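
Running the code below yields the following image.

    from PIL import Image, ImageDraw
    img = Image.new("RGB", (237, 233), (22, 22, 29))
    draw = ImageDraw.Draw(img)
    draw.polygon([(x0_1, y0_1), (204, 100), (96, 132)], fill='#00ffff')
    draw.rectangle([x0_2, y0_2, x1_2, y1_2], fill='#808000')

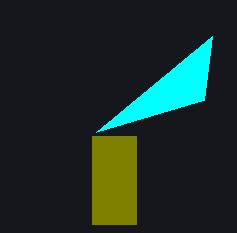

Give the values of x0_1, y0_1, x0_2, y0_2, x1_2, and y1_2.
x0_1 = 212; y0_1 = 36; x0_2 = 92; y0_2 = 136; x1_2 = 136; y1_2 = 224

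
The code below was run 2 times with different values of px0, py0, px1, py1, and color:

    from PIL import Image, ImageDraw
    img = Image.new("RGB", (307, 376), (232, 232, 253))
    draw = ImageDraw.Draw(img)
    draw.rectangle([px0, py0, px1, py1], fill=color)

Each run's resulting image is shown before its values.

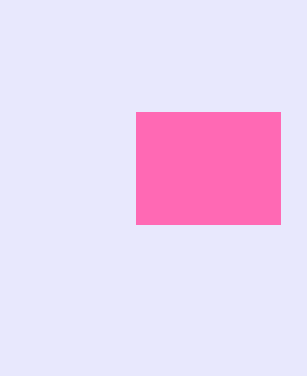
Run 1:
px0 = 136, py0 = 112, px1 = 280, py1 = 224, color = 'hotpink'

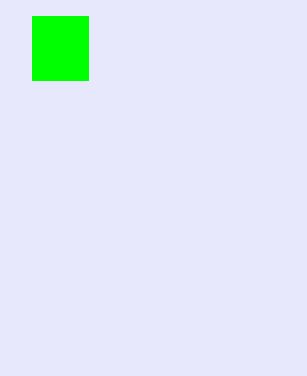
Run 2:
px0 = 32
py0 = 16
px1 = 88
py1 = 80
color = 'lime'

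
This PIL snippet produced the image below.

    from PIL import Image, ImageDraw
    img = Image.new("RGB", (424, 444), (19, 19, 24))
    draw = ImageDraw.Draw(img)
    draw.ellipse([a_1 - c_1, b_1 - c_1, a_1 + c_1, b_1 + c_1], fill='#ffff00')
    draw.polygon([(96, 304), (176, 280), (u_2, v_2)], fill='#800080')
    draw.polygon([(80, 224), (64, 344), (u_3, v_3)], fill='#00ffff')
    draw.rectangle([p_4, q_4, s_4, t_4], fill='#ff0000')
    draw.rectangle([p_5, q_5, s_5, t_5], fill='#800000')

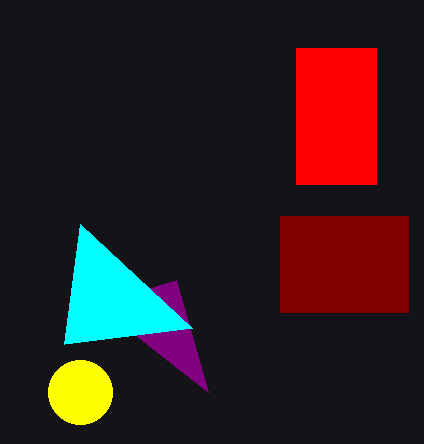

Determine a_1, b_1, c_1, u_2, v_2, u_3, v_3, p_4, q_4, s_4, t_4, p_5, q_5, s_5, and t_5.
a_1 = 80, b_1 = 392, c_1 = 32, u_2 = 208, v_2 = 392, u_3 = 192, v_3 = 328, p_4 = 296, q_4 = 48, s_4 = 376, t_4 = 184, p_5 = 280, q_5 = 216, s_5 = 408, t_5 = 312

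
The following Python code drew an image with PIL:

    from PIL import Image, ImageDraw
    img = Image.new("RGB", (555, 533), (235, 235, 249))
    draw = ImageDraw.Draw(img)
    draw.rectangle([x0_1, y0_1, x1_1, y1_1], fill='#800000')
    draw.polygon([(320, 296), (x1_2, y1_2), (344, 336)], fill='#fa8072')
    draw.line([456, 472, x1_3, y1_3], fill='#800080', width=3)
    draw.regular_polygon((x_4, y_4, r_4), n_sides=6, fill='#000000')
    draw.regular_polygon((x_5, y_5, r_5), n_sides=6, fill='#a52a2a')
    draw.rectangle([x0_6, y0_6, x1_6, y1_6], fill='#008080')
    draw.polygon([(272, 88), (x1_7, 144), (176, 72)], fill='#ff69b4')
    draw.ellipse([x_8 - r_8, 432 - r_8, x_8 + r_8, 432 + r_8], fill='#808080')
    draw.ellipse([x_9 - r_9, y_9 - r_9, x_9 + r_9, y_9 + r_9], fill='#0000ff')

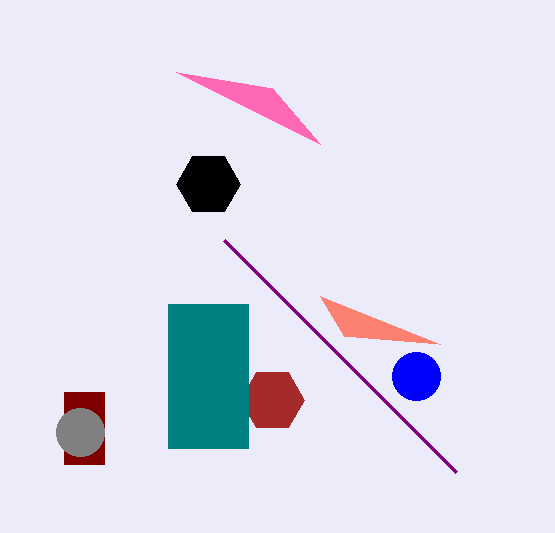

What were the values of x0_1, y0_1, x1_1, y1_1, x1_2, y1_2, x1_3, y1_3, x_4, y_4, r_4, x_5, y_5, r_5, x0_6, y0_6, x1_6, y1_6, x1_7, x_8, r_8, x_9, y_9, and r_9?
x0_1 = 64, y0_1 = 392, x1_1 = 104, y1_1 = 464, x1_2 = 440, y1_2 = 344, x1_3 = 224, y1_3 = 240, x_4 = 208, y_4 = 184, r_4 = 32, x_5 = 272, y_5 = 400, r_5 = 32, x0_6 = 168, y0_6 = 304, x1_6 = 248, y1_6 = 448, x1_7 = 320, x_8 = 80, r_8 = 24, x_9 = 416, y_9 = 376, r_9 = 24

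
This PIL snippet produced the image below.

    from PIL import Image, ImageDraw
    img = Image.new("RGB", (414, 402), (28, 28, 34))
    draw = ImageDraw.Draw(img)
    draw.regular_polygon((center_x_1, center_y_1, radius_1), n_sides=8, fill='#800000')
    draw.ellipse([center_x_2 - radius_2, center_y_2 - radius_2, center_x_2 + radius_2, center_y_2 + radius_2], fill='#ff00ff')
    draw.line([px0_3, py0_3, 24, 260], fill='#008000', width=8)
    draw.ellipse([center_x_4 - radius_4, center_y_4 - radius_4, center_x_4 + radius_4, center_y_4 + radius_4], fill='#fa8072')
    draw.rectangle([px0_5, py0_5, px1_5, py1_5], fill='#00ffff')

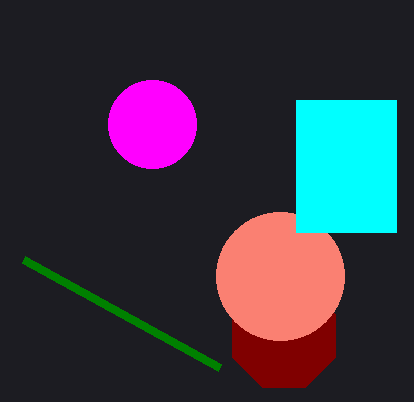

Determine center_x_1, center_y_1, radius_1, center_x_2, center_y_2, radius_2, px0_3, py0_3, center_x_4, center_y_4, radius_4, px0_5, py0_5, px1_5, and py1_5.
center_x_1 = 284; center_y_1 = 336; radius_1 = 56; center_x_2 = 152; center_y_2 = 124; radius_2 = 44; px0_3 = 220; py0_3 = 368; center_x_4 = 280; center_y_4 = 276; radius_4 = 64; px0_5 = 296; py0_5 = 100; px1_5 = 396; py1_5 = 232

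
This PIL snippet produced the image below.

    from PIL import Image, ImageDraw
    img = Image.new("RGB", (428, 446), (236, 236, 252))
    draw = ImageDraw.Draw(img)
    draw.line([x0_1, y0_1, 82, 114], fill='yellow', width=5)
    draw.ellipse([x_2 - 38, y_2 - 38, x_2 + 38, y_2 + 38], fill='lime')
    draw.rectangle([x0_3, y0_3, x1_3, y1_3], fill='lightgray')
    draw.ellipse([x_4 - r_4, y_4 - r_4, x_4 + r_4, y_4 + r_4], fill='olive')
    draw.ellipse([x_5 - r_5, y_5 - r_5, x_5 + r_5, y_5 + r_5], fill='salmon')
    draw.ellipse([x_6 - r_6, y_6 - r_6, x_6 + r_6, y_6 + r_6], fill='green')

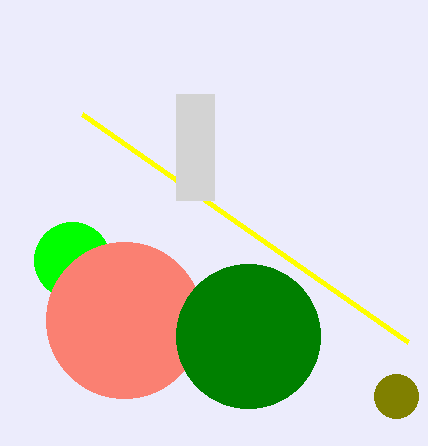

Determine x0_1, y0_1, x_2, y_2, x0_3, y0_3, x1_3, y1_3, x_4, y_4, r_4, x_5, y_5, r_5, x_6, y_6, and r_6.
x0_1 = 408; y0_1 = 342; x_2 = 72; y_2 = 260; x0_3 = 176; y0_3 = 94; x1_3 = 214; y1_3 = 200; x_4 = 396; y_4 = 396; r_4 = 22; x_5 = 124; y_5 = 320; r_5 = 78; x_6 = 248; y_6 = 336; r_6 = 72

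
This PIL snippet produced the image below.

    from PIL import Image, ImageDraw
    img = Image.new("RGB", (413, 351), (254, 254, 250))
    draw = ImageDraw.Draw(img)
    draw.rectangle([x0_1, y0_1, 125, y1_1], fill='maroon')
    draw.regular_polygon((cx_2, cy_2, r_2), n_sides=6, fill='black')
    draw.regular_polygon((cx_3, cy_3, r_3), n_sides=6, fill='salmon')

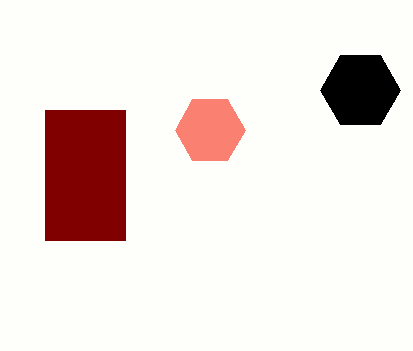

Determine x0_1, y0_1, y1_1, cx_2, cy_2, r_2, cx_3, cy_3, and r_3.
x0_1 = 45
y0_1 = 110
y1_1 = 240
cx_2 = 360
cy_2 = 90
r_2 = 40
cx_3 = 210
cy_3 = 130
r_3 = 35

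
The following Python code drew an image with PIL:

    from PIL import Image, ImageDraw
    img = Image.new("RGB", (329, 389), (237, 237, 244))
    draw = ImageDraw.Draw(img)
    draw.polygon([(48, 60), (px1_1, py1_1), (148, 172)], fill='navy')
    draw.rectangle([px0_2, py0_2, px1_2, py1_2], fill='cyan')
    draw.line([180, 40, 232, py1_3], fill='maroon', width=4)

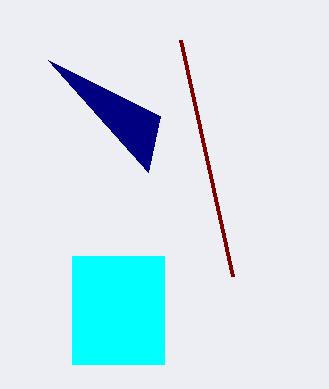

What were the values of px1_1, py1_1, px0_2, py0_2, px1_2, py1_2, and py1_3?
px1_1 = 160, py1_1 = 116, px0_2 = 72, py0_2 = 256, px1_2 = 164, py1_2 = 364, py1_3 = 276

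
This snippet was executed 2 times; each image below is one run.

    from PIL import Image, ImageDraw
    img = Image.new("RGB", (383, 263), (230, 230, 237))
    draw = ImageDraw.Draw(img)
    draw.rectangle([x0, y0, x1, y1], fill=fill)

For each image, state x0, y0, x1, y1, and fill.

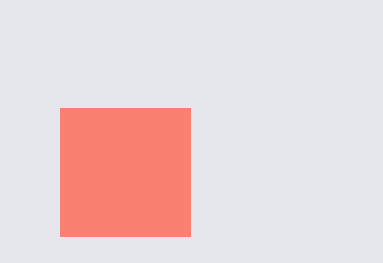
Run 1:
x0 = 60, y0 = 108, x1 = 190, y1 = 236, fill = 'salmon'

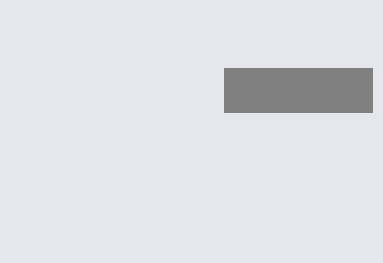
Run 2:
x0 = 224, y0 = 68, x1 = 372, y1 = 112, fill = 'gray'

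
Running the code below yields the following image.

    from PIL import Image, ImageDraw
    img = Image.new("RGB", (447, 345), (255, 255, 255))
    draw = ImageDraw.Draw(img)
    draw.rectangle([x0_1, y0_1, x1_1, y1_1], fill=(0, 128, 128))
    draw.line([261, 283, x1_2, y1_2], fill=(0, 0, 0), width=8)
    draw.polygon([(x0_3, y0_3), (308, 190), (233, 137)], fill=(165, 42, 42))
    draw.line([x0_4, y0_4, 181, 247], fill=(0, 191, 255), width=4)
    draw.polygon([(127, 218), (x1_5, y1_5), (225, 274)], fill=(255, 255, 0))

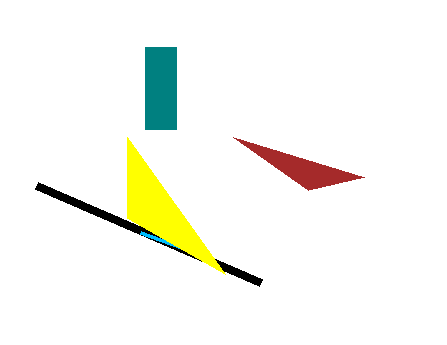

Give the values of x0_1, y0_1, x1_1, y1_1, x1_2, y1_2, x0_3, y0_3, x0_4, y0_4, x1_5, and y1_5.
x0_1 = 145, y0_1 = 47, x1_1 = 176, y1_1 = 129, x1_2 = 37, y1_2 = 186, x0_3 = 364, y0_3 = 177, x0_4 = 140, y0_4 = 232, x1_5 = 127, y1_5 = 137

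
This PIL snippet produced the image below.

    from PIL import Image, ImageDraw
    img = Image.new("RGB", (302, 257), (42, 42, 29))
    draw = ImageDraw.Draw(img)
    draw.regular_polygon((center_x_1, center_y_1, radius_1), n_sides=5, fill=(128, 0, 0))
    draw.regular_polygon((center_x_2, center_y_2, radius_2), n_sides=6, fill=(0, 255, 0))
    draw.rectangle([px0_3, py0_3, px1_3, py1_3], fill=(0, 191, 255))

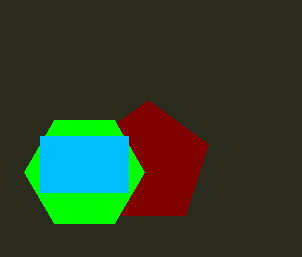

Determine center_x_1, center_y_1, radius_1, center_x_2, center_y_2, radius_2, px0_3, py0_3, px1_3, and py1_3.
center_x_1 = 148; center_y_1 = 164; radius_1 = 64; center_x_2 = 84; center_y_2 = 172; radius_2 = 60; px0_3 = 40; py0_3 = 136; px1_3 = 128; py1_3 = 192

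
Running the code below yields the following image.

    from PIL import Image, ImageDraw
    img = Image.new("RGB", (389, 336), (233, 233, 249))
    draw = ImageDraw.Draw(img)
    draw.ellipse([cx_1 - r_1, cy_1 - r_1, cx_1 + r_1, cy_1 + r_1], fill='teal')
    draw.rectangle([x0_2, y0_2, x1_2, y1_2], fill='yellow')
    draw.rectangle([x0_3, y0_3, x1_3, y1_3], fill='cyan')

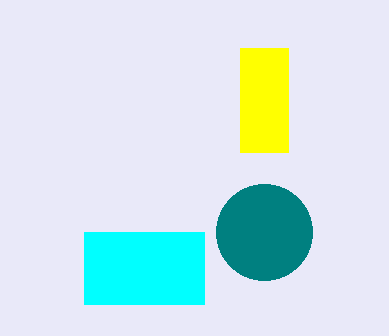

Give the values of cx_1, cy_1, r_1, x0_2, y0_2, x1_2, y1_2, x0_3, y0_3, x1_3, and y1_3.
cx_1 = 264; cy_1 = 232; r_1 = 48; x0_2 = 240; y0_2 = 48; x1_2 = 288; y1_2 = 152; x0_3 = 84; y0_3 = 232; x1_3 = 204; y1_3 = 304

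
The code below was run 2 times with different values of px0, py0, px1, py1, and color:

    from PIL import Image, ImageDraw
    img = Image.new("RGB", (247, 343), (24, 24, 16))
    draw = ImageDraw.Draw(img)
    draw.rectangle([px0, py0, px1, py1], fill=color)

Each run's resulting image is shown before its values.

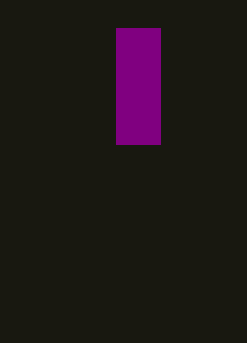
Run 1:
px0 = 116; py0 = 28; px1 = 160; py1 = 144; color = 'purple'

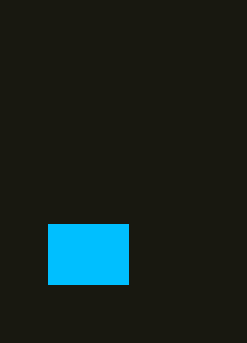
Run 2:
px0 = 48
py0 = 224
px1 = 128
py1 = 284
color = 'deepskyblue'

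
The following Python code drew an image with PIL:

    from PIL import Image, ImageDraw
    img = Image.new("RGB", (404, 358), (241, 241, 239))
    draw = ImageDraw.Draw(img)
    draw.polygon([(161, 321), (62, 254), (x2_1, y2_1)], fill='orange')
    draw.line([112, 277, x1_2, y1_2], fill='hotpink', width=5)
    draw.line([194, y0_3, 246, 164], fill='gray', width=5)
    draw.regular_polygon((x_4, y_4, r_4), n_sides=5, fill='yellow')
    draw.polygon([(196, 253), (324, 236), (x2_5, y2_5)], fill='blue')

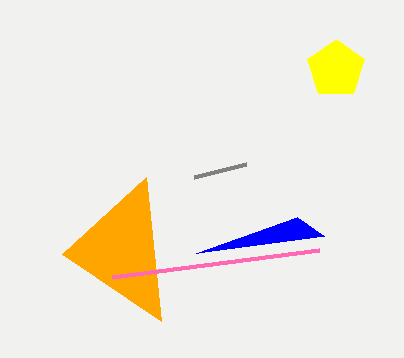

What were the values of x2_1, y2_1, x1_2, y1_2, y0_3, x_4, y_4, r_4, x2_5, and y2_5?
x2_1 = 146; y2_1 = 177; x1_2 = 319; y1_2 = 250; y0_3 = 177; x_4 = 336; y_4 = 69; r_4 = 30; x2_5 = 297; y2_5 = 217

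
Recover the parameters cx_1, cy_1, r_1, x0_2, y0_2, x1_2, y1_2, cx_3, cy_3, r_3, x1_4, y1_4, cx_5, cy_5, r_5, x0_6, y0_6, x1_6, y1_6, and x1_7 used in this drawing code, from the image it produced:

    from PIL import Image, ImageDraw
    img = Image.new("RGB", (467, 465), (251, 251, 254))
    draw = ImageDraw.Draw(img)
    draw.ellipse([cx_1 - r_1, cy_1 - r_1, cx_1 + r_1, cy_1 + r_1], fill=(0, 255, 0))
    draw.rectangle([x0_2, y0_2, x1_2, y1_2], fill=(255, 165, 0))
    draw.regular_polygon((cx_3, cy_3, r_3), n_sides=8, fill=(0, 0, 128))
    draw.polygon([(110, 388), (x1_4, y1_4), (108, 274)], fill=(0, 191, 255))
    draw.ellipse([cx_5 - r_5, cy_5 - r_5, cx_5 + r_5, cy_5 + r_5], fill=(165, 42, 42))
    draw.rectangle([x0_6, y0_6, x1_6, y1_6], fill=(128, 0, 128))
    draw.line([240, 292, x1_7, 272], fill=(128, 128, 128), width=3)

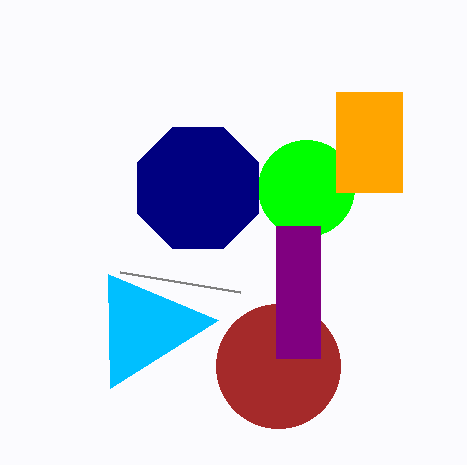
cx_1 = 306
cy_1 = 188
r_1 = 48
x0_2 = 336
y0_2 = 92
x1_2 = 402
y1_2 = 192
cx_3 = 198
cy_3 = 188
r_3 = 66
x1_4 = 218
y1_4 = 320
cx_5 = 278
cy_5 = 366
r_5 = 62
x0_6 = 276
y0_6 = 226
x1_6 = 320
y1_6 = 358
x1_7 = 120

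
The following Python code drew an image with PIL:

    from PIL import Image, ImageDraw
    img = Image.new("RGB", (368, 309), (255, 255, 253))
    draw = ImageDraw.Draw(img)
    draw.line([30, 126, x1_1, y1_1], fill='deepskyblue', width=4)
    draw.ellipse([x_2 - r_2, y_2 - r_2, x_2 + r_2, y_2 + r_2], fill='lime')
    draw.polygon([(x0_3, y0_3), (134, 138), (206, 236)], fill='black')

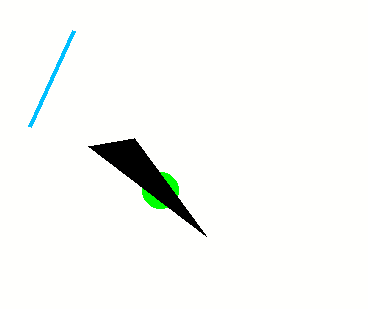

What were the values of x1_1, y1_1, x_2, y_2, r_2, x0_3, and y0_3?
x1_1 = 74; y1_1 = 30; x_2 = 160; y_2 = 190; r_2 = 18; x0_3 = 88; y0_3 = 146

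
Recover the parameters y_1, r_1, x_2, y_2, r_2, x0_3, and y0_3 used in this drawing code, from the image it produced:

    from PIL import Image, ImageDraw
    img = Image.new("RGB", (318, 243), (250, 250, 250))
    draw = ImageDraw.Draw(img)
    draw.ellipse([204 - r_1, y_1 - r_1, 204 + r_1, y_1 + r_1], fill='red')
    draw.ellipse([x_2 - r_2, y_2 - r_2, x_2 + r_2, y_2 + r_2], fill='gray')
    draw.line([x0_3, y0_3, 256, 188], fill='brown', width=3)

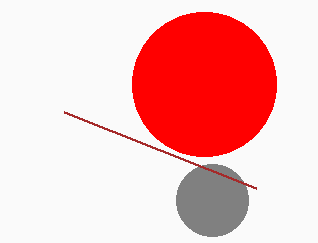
y_1 = 84, r_1 = 72, x_2 = 212, y_2 = 200, r_2 = 36, x0_3 = 64, y0_3 = 112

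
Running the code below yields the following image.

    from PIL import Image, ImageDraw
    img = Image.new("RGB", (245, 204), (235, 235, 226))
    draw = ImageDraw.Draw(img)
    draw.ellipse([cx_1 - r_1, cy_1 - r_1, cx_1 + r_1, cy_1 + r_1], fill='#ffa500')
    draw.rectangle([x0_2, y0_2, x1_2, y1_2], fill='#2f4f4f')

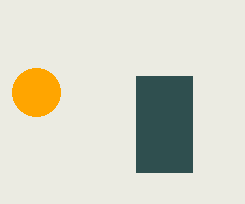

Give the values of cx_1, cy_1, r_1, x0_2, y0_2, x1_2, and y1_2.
cx_1 = 36, cy_1 = 92, r_1 = 24, x0_2 = 136, y0_2 = 76, x1_2 = 192, y1_2 = 172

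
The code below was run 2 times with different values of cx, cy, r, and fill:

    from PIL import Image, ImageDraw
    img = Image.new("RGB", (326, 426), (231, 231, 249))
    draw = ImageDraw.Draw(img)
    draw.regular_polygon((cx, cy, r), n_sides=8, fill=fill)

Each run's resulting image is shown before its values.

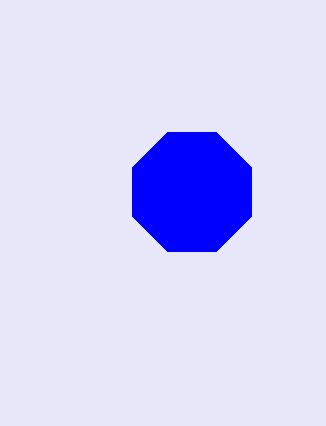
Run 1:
cx = 192; cy = 192; r = 64; fill = 'blue'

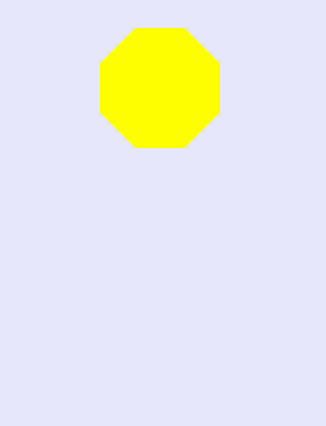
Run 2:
cx = 160, cy = 88, r = 64, fill = 'yellow'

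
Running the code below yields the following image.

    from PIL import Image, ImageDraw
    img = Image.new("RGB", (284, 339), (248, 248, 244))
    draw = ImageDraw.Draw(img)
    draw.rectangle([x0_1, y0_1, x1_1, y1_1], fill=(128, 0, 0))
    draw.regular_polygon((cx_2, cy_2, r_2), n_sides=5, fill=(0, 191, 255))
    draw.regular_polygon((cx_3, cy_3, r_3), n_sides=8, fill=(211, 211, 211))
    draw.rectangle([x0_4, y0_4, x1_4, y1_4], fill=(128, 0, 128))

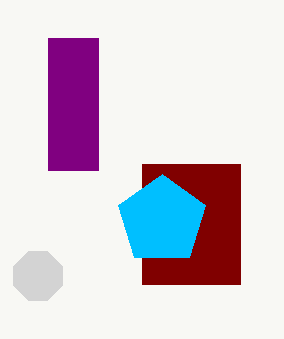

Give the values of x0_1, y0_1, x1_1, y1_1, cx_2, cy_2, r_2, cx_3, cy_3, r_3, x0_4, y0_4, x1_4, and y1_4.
x0_1 = 142, y0_1 = 164, x1_1 = 240, y1_1 = 284, cx_2 = 162, cy_2 = 220, r_2 = 46, cx_3 = 38, cy_3 = 276, r_3 = 26, x0_4 = 48, y0_4 = 38, x1_4 = 98, y1_4 = 170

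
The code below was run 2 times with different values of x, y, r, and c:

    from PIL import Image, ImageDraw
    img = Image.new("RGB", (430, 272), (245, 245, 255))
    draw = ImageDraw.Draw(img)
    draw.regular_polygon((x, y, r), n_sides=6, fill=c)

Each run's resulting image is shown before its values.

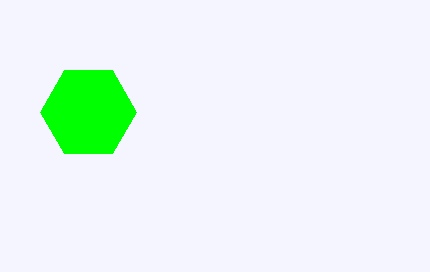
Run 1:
x = 88
y = 112
r = 48
c = 'lime'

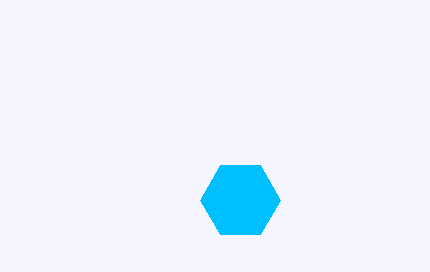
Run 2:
x = 240, y = 200, r = 40, c = 'deepskyblue'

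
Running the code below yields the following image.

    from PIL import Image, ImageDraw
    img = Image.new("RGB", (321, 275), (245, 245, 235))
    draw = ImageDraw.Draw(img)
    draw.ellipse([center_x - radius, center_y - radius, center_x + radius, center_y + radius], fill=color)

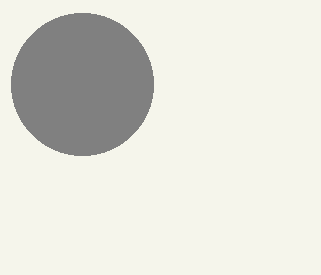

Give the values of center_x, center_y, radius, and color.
center_x = 82, center_y = 84, radius = 71, color = 'gray'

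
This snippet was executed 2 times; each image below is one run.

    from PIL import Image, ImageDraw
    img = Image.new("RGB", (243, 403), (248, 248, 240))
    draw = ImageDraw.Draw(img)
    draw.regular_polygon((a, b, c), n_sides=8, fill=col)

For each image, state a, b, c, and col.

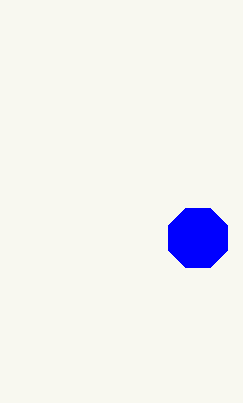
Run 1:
a = 198; b = 238; c = 32; col = 'blue'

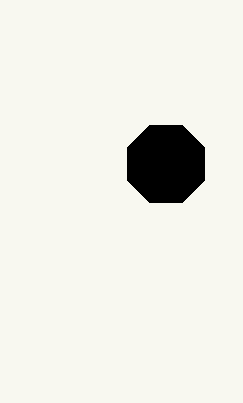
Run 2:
a = 166, b = 164, c = 42, col = 'black'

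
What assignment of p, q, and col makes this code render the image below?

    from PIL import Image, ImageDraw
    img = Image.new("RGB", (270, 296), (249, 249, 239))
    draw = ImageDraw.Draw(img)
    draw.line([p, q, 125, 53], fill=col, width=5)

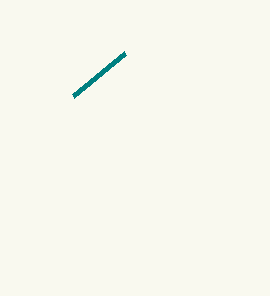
p = 73, q = 96, col = 'teal'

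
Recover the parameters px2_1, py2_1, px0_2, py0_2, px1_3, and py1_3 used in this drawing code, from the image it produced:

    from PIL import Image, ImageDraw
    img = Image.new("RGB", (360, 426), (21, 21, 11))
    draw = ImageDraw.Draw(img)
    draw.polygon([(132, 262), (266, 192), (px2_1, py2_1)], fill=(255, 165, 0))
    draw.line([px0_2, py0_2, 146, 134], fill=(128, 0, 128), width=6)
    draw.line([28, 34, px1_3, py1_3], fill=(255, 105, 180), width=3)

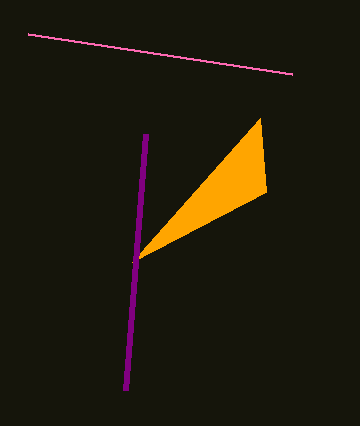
px2_1 = 260; py2_1 = 118; px0_2 = 126; py0_2 = 390; px1_3 = 292; py1_3 = 74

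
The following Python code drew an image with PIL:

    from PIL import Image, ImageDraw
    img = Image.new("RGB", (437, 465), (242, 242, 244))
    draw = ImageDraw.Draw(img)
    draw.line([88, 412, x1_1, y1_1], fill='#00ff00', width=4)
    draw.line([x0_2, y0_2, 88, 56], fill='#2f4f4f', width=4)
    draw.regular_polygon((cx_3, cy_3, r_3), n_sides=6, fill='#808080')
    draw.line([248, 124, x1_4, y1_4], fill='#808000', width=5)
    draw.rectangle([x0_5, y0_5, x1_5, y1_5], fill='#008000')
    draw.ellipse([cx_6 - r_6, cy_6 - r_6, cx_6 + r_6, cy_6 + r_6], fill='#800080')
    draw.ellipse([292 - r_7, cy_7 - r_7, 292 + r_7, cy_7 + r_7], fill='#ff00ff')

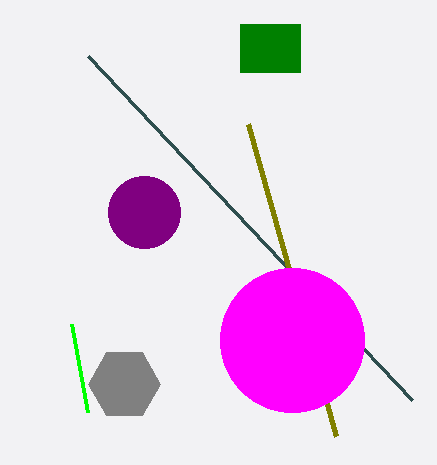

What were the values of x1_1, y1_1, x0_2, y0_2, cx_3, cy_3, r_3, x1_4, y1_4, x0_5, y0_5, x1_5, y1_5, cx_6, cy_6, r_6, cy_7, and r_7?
x1_1 = 72
y1_1 = 324
x0_2 = 412
y0_2 = 400
cx_3 = 124
cy_3 = 384
r_3 = 36
x1_4 = 336
y1_4 = 436
x0_5 = 240
y0_5 = 24
x1_5 = 300
y1_5 = 72
cx_6 = 144
cy_6 = 212
r_6 = 36
cy_7 = 340
r_7 = 72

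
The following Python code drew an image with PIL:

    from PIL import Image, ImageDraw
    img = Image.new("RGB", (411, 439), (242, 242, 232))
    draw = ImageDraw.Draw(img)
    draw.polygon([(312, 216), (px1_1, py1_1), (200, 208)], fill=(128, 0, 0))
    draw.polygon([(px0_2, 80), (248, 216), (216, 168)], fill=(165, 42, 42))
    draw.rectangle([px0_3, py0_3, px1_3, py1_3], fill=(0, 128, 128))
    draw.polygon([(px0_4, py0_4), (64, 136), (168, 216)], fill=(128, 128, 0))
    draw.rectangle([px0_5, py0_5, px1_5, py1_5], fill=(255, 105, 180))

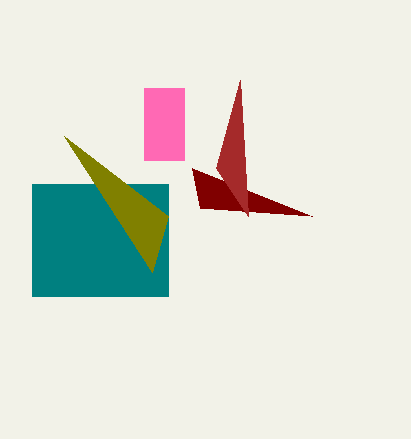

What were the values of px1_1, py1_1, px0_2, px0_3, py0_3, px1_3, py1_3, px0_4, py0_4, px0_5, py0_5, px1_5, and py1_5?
px1_1 = 192; py1_1 = 168; px0_2 = 240; px0_3 = 32; py0_3 = 184; px1_3 = 168; py1_3 = 296; px0_4 = 152; py0_4 = 272; px0_5 = 144; py0_5 = 88; px1_5 = 184; py1_5 = 160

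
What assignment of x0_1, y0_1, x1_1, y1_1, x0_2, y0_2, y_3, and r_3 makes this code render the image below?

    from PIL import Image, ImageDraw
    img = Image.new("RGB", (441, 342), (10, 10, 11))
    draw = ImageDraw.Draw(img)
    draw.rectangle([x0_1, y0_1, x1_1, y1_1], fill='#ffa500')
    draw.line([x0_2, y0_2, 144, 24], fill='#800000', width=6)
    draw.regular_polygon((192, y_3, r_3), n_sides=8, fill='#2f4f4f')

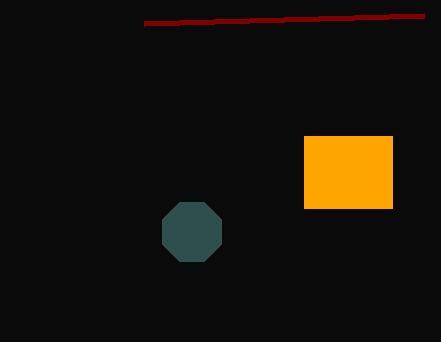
x0_1 = 304
y0_1 = 136
x1_1 = 392
y1_1 = 208
x0_2 = 424
y0_2 = 16
y_3 = 232
r_3 = 32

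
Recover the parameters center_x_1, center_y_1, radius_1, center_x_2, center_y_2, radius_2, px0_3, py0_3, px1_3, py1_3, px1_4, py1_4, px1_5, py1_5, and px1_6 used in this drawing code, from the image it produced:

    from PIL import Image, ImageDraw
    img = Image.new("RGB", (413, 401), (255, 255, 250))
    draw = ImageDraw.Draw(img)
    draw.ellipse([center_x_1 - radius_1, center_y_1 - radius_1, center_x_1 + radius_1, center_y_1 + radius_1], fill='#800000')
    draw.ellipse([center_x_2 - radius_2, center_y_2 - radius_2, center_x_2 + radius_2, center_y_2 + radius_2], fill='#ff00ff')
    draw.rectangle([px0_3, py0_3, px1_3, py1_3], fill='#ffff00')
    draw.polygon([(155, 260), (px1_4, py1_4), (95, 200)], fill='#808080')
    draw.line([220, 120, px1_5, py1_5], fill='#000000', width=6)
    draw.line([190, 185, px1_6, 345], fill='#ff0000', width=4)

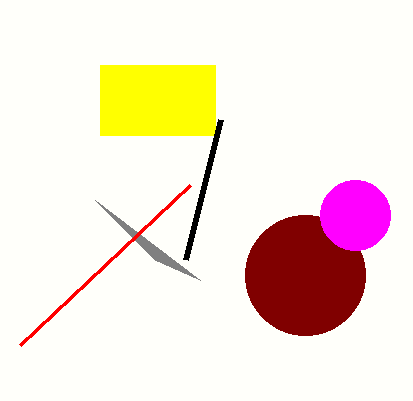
center_x_1 = 305
center_y_1 = 275
radius_1 = 60
center_x_2 = 355
center_y_2 = 215
radius_2 = 35
px0_3 = 100
py0_3 = 65
px1_3 = 215
py1_3 = 135
px1_4 = 200
py1_4 = 280
px1_5 = 185
py1_5 = 260
px1_6 = 20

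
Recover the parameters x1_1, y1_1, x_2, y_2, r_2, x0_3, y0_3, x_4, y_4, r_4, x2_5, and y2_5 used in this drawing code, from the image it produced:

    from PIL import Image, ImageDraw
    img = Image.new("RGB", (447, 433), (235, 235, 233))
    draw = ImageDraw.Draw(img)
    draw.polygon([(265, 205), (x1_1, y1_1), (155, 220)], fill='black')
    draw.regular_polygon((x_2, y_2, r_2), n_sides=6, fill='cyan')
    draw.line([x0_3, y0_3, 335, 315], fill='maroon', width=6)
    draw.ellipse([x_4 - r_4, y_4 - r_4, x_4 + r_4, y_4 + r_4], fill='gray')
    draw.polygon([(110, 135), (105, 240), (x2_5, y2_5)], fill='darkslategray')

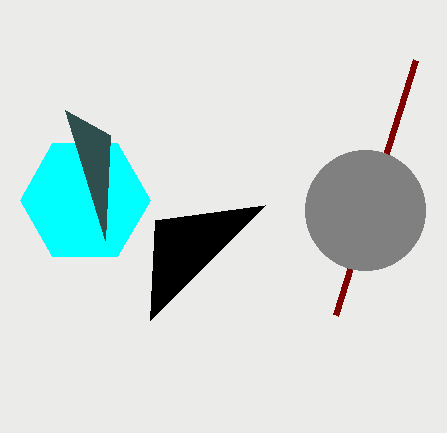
x1_1 = 150
y1_1 = 320
x_2 = 85
y_2 = 200
r_2 = 65
x0_3 = 415
y0_3 = 60
x_4 = 365
y_4 = 210
r_4 = 60
x2_5 = 65
y2_5 = 110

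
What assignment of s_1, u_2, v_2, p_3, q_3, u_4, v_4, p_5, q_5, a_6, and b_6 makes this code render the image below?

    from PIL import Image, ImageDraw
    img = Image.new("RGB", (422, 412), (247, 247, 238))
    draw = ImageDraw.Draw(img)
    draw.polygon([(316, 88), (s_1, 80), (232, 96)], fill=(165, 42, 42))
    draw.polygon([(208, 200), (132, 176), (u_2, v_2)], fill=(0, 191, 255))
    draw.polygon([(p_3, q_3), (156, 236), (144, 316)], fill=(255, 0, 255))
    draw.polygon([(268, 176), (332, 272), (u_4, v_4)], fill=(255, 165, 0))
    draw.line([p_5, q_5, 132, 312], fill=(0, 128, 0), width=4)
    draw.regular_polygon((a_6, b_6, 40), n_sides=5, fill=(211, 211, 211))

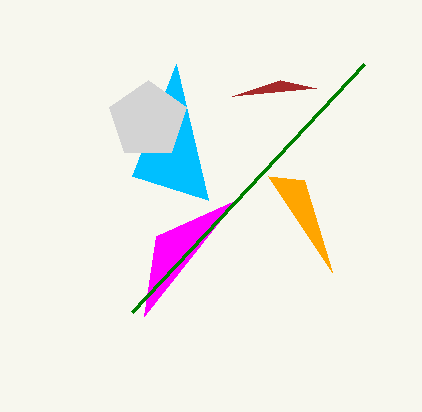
s_1 = 280
u_2 = 176
v_2 = 64
p_3 = 236
q_3 = 200
u_4 = 304
v_4 = 180
p_5 = 364
q_5 = 64
a_6 = 148
b_6 = 120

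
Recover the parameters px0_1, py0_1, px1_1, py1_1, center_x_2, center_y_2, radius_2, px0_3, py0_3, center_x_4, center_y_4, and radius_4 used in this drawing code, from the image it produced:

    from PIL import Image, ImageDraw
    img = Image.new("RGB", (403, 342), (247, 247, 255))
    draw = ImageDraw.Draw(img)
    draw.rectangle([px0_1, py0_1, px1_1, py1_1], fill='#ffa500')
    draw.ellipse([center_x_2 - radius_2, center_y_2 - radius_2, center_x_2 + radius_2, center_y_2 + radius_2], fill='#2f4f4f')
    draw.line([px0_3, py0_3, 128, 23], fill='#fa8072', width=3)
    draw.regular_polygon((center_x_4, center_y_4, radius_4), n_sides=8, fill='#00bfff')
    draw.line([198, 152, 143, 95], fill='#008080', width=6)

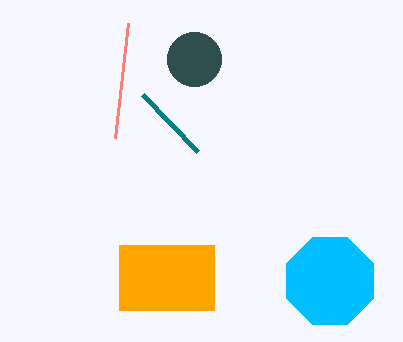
px0_1 = 119
py0_1 = 245
px1_1 = 214
py1_1 = 310
center_x_2 = 194
center_y_2 = 59
radius_2 = 27
px0_3 = 115
py0_3 = 138
center_x_4 = 330
center_y_4 = 281
radius_4 = 47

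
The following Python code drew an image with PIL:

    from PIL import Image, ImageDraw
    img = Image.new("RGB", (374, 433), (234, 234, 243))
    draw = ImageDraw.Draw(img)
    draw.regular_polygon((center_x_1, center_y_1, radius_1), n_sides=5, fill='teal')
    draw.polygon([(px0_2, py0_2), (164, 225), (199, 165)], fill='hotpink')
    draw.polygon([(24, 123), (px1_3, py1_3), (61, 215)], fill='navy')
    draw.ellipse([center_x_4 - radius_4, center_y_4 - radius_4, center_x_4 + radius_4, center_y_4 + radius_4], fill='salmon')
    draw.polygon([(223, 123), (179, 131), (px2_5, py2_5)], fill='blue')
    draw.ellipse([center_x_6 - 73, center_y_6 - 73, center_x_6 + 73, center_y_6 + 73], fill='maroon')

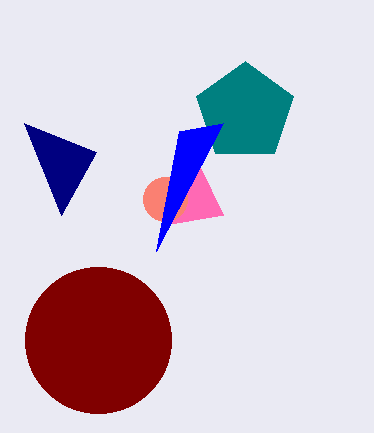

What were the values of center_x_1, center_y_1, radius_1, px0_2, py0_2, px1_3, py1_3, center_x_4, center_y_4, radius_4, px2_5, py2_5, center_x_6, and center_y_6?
center_x_1 = 245, center_y_1 = 112, radius_1 = 51, px0_2 = 223, py0_2 = 215, px1_3 = 96, py1_3 = 152, center_x_4 = 165, center_y_4 = 199, radius_4 = 22, px2_5 = 156, py2_5 = 251, center_x_6 = 98, center_y_6 = 340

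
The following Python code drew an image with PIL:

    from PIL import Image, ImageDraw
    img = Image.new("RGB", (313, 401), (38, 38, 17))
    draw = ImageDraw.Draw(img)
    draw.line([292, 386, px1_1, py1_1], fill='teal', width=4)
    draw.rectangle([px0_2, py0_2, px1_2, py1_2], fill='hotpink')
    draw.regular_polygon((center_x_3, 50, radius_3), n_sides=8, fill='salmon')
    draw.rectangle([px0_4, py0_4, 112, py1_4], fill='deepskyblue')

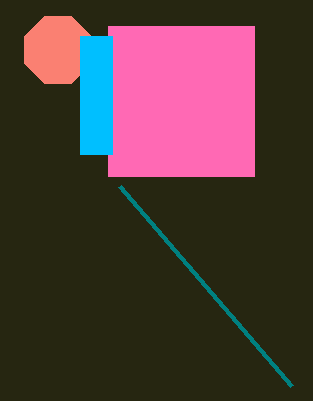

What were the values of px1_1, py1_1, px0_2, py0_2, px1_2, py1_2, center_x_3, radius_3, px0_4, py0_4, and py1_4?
px1_1 = 120; py1_1 = 186; px0_2 = 108; py0_2 = 26; px1_2 = 254; py1_2 = 176; center_x_3 = 58; radius_3 = 36; px0_4 = 80; py0_4 = 36; py1_4 = 154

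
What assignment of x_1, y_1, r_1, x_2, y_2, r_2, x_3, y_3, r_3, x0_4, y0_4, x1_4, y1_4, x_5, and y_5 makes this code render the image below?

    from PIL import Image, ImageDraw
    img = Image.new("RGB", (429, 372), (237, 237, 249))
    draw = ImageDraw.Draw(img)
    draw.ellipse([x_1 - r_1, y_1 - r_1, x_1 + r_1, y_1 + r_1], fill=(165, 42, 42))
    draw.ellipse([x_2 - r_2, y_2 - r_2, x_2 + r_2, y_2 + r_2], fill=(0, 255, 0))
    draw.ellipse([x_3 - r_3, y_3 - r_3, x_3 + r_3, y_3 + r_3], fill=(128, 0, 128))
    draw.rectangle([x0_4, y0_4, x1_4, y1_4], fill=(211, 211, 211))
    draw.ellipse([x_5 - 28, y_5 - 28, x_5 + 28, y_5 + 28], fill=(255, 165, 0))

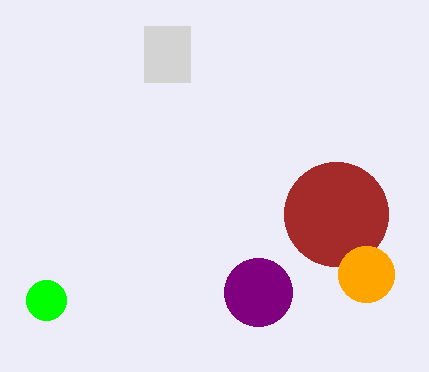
x_1 = 336, y_1 = 214, r_1 = 52, x_2 = 46, y_2 = 300, r_2 = 20, x_3 = 258, y_3 = 292, r_3 = 34, x0_4 = 144, y0_4 = 26, x1_4 = 190, y1_4 = 82, x_5 = 366, y_5 = 274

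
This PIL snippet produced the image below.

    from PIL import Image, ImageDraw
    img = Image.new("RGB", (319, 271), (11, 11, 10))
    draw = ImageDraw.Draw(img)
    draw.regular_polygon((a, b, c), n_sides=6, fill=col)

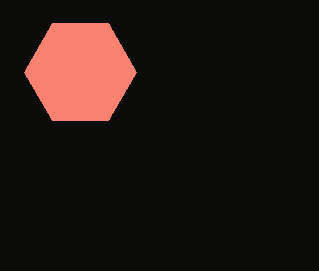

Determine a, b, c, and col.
a = 80; b = 72; c = 56; col = 'salmon'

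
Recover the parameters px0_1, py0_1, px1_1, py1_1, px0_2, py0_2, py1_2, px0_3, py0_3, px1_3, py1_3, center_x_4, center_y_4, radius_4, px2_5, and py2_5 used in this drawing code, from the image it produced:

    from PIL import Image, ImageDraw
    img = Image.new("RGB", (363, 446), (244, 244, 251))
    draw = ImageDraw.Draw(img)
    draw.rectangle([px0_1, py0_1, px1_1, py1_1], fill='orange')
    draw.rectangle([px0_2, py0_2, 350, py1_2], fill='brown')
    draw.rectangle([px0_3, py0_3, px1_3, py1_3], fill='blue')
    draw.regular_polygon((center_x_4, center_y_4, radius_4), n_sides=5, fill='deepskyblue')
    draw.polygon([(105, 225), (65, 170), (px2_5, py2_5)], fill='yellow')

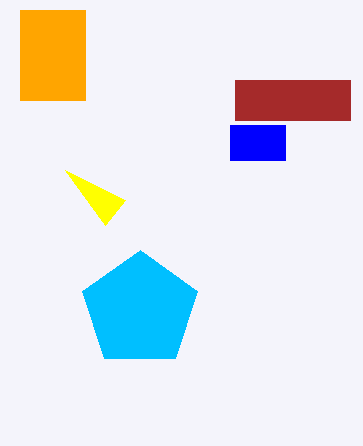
px0_1 = 20
py0_1 = 10
px1_1 = 85
py1_1 = 100
px0_2 = 235
py0_2 = 80
py1_2 = 120
px0_3 = 230
py0_3 = 125
px1_3 = 285
py1_3 = 160
center_x_4 = 140
center_y_4 = 310
radius_4 = 60
px2_5 = 125
py2_5 = 200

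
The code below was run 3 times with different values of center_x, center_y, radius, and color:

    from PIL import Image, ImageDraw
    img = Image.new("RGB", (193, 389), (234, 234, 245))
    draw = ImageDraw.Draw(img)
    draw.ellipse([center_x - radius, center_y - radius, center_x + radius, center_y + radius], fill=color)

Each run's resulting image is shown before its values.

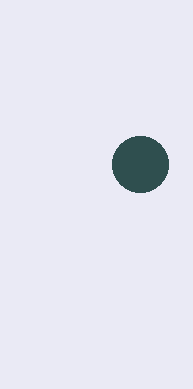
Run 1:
center_x = 140, center_y = 164, radius = 28, color = 'darkslategray'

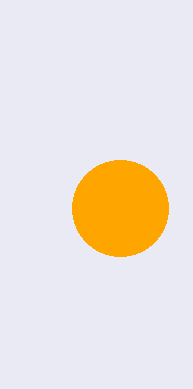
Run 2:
center_x = 120, center_y = 208, radius = 48, color = 'orange'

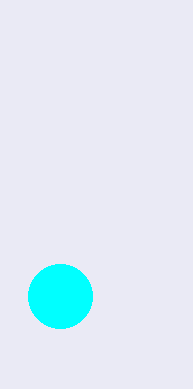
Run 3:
center_x = 60; center_y = 296; radius = 32; color = 'cyan'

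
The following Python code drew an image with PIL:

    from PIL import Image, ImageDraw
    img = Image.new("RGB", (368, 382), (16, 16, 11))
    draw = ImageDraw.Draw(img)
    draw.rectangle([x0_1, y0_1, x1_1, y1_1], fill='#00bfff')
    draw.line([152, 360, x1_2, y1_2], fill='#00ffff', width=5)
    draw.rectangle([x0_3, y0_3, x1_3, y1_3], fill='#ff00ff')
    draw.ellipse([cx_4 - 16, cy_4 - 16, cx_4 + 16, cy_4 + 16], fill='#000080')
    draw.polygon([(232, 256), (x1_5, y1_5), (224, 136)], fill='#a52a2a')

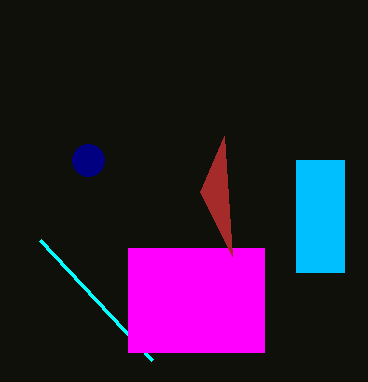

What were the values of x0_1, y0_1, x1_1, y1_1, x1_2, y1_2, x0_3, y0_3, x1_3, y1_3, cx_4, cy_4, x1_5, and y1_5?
x0_1 = 296
y0_1 = 160
x1_1 = 344
y1_1 = 272
x1_2 = 40
y1_2 = 240
x0_3 = 128
y0_3 = 248
x1_3 = 264
y1_3 = 352
cx_4 = 88
cy_4 = 160
x1_5 = 200
y1_5 = 192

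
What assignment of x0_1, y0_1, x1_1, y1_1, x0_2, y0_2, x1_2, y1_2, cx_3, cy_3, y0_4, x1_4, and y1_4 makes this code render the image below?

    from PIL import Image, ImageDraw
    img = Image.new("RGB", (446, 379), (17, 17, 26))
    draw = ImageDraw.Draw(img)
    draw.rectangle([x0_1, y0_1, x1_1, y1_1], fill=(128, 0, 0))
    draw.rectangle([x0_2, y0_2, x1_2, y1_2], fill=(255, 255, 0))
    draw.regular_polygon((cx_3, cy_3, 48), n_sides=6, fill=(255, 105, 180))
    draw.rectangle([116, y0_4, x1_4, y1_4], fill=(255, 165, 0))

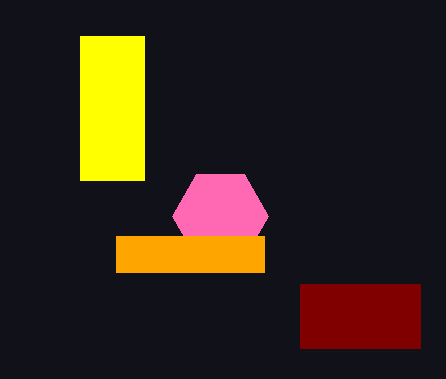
x0_1 = 300
y0_1 = 284
x1_1 = 420
y1_1 = 348
x0_2 = 80
y0_2 = 36
x1_2 = 144
y1_2 = 180
cx_3 = 220
cy_3 = 216
y0_4 = 236
x1_4 = 264
y1_4 = 272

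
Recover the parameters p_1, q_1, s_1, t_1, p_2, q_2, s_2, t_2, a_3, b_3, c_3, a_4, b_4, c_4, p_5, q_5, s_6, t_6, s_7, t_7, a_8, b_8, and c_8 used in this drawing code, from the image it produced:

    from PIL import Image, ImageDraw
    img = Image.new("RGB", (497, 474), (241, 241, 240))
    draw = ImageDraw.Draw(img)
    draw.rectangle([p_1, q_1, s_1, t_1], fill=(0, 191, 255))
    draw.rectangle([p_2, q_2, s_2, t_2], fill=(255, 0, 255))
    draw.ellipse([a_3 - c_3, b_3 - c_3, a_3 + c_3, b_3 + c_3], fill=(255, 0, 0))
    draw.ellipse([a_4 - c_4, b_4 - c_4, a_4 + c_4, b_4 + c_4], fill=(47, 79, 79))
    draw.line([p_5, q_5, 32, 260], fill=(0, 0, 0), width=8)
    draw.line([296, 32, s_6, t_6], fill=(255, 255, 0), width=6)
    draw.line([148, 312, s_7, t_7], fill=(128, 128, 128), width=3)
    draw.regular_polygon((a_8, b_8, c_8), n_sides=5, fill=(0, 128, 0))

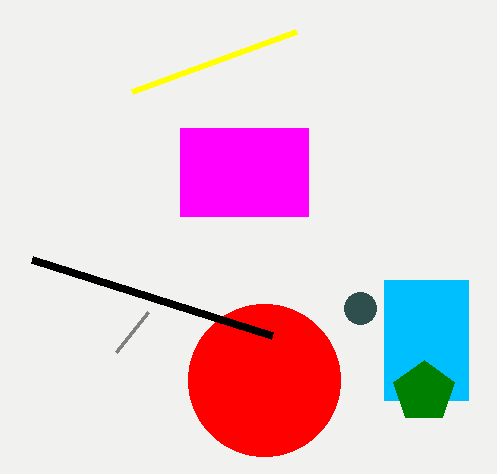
p_1 = 384
q_1 = 280
s_1 = 468
t_1 = 400
p_2 = 180
q_2 = 128
s_2 = 308
t_2 = 216
a_3 = 264
b_3 = 380
c_3 = 76
a_4 = 360
b_4 = 308
c_4 = 16
p_5 = 272
q_5 = 336
s_6 = 132
t_6 = 92
s_7 = 116
t_7 = 352
a_8 = 424
b_8 = 392
c_8 = 32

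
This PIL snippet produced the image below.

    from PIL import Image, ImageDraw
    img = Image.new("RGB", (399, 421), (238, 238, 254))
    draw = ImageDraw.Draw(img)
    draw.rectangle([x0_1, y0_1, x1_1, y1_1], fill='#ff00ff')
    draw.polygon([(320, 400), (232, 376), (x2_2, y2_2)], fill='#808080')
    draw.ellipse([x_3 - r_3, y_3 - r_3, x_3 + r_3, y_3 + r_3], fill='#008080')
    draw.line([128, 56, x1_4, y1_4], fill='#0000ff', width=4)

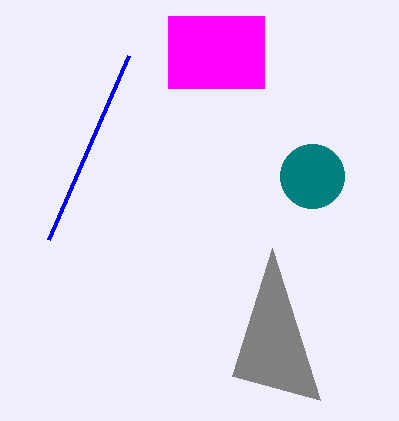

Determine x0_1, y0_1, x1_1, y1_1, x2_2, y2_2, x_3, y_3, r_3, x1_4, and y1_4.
x0_1 = 168; y0_1 = 16; x1_1 = 264; y1_1 = 88; x2_2 = 272; y2_2 = 248; x_3 = 312; y_3 = 176; r_3 = 32; x1_4 = 48; y1_4 = 240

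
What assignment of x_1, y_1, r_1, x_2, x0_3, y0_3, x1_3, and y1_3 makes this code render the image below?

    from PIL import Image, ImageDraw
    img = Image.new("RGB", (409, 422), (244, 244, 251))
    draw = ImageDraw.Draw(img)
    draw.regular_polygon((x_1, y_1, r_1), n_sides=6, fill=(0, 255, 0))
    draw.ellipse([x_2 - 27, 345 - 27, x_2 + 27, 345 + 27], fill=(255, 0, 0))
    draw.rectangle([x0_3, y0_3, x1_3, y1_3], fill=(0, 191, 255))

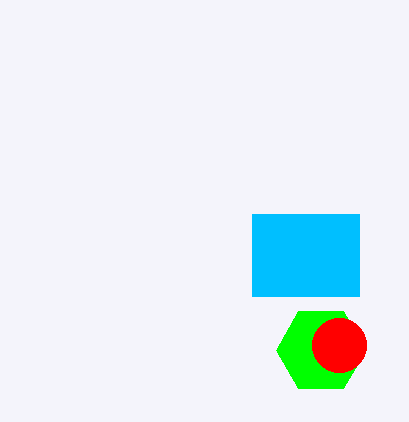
x_1 = 321, y_1 = 350, r_1 = 45, x_2 = 339, x0_3 = 252, y0_3 = 214, x1_3 = 359, y1_3 = 296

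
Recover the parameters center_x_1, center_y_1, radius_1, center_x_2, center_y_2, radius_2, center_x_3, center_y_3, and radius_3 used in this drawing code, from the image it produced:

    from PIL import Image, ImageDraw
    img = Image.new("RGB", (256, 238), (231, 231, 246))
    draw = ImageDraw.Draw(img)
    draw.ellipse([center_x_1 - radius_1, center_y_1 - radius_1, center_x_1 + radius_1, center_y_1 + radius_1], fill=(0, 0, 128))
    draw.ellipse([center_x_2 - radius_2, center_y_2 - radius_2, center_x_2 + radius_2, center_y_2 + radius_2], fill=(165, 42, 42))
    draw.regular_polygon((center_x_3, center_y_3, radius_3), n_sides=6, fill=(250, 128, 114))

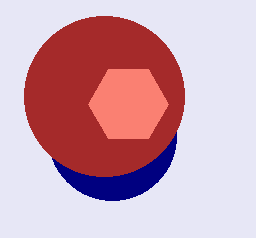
center_x_1 = 112
center_y_1 = 136
radius_1 = 64
center_x_2 = 104
center_y_2 = 96
radius_2 = 80
center_x_3 = 128
center_y_3 = 104
radius_3 = 40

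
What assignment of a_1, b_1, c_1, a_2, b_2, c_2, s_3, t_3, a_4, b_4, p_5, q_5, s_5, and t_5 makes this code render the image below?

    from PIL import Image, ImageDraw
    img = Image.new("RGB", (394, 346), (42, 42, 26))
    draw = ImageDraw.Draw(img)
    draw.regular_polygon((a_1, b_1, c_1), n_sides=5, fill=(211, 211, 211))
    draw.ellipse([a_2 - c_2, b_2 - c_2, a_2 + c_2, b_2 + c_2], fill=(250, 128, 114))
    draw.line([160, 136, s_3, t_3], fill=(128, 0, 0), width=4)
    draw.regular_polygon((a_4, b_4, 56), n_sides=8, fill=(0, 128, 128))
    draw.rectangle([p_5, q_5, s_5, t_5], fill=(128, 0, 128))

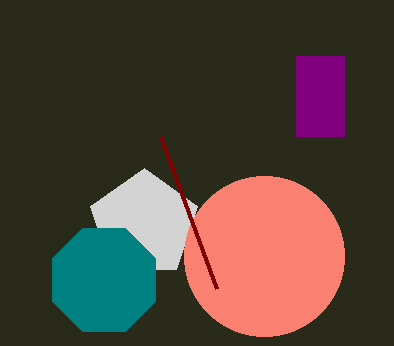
a_1 = 144, b_1 = 224, c_1 = 56, a_2 = 264, b_2 = 256, c_2 = 80, s_3 = 216, t_3 = 288, a_4 = 104, b_4 = 280, p_5 = 296, q_5 = 56, s_5 = 344, t_5 = 136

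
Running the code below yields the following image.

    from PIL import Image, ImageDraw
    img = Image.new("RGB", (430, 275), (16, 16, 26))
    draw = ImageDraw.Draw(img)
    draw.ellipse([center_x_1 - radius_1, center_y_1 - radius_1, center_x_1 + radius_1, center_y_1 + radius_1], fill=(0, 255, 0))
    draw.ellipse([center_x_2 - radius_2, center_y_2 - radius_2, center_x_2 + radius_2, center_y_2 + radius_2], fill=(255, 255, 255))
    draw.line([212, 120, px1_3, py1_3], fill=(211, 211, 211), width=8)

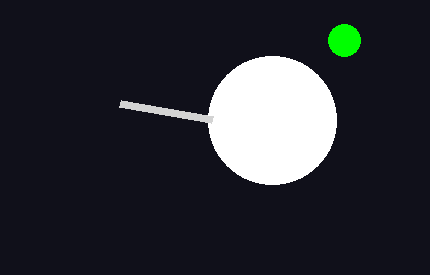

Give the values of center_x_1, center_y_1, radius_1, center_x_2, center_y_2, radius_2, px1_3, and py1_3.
center_x_1 = 344; center_y_1 = 40; radius_1 = 16; center_x_2 = 272; center_y_2 = 120; radius_2 = 64; px1_3 = 120; py1_3 = 104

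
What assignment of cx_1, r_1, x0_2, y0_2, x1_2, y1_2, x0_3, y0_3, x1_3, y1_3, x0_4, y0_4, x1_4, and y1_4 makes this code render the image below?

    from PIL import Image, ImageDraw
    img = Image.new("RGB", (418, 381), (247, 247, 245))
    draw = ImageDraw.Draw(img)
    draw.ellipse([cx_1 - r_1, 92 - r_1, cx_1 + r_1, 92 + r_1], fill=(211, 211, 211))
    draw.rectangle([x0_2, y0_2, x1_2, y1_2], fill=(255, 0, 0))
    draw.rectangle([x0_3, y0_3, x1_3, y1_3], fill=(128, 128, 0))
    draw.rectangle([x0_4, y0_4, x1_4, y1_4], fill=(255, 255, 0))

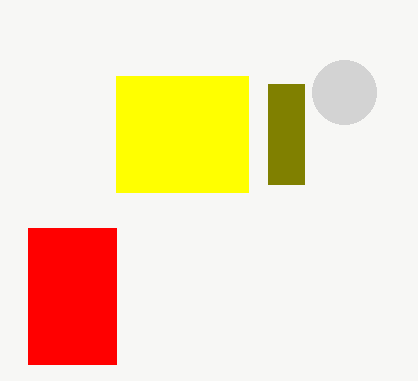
cx_1 = 344; r_1 = 32; x0_2 = 28; y0_2 = 228; x1_2 = 116; y1_2 = 364; x0_3 = 268; y0_3 = 84; x1_3 = 304; y1_3 = 184; x0_4 = 116; y0_4 = 76; x1_4 = 248; y1_4 = 192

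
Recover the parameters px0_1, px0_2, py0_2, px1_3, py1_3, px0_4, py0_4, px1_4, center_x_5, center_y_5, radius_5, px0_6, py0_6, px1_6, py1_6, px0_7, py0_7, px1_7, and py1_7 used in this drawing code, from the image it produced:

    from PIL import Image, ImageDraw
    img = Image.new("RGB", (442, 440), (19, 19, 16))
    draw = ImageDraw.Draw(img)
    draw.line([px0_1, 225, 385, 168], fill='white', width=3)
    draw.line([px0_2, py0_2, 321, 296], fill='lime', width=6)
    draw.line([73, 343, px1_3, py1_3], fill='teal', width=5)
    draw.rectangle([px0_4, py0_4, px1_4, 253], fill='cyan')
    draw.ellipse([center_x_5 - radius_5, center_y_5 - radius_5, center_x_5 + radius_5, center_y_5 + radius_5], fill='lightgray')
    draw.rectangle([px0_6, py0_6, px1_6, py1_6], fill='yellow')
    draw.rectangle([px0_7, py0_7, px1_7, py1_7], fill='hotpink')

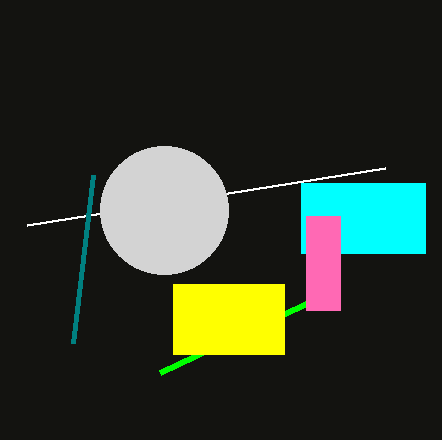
px0_1 = 27; px0_2 = 160; py0_2 = 372; px1_3 = 93; py1_3 = 175; px0_4 = 301; py0_4 = 183; px1_4 = 425; center_x_5 = 164; center_y_5 = 210; radius_5 = 64; px0_6 = 173; py0_6 = 284; px1_6 = 284; py1_6 = 354; px0_7 = 306; py0_7 = 216; px1_7 = 340; py1_7 = 310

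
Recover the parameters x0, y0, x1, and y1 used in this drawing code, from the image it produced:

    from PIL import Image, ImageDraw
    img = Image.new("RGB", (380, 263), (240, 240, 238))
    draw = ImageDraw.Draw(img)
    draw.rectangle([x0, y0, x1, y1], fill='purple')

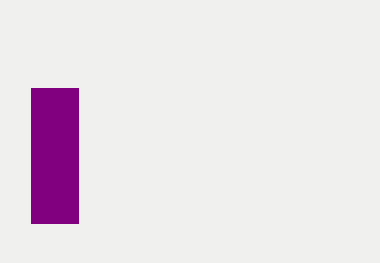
x0 = 31; y0 = 88; x1 = 78; y1 = 223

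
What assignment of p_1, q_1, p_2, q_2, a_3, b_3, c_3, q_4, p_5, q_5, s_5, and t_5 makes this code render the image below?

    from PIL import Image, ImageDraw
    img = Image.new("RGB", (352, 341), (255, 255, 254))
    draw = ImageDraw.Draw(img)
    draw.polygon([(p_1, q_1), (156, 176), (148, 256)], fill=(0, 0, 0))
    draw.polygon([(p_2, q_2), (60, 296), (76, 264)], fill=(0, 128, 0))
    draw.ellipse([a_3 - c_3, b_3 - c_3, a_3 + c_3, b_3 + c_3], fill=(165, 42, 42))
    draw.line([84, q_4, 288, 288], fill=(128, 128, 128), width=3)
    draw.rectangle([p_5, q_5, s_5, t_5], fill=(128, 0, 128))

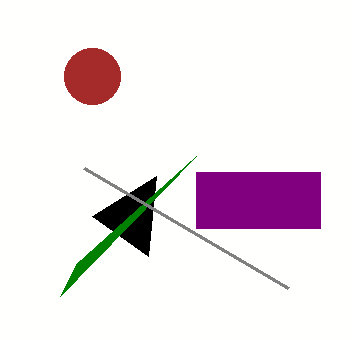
p_1 = 92, q_1 = 216, p_2 = 196, q_2 = 156, a_3 = 92, b_3 = 76, c_3 = 28, q_4 = 168, p_5 = 196, q_5 = 172, s_5 = 320, t_5 = 228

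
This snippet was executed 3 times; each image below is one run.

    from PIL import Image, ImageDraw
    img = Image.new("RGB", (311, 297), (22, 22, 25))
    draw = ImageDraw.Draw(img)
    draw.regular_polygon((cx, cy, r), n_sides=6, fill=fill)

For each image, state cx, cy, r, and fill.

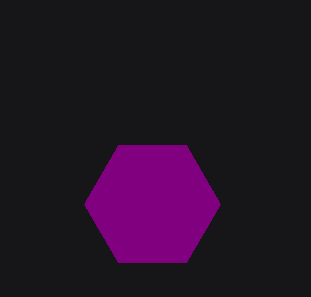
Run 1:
cx = 152; cy = 204; r = 68; fill = 'purple'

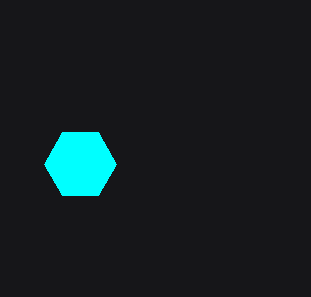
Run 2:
cx = 80
cy = 164
r = 36
fill = 'cyan'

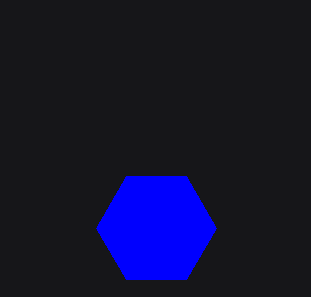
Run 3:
cx = 156
cy = 228
r = 60
fill = 'blue'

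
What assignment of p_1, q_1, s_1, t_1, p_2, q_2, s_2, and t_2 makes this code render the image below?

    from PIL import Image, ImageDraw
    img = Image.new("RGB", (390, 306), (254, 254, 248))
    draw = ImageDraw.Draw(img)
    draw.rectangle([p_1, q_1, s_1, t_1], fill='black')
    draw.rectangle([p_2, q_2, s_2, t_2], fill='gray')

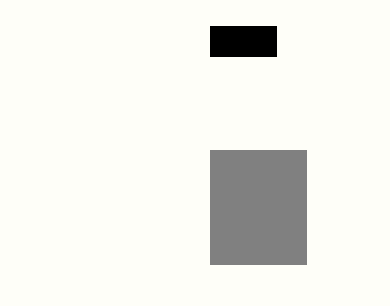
p_1 = 210; q_1 = 26; s_1 = 276; t_1 = 56; p_2 = 210; q_2 = 150; s_2 = 306; t_2 = 264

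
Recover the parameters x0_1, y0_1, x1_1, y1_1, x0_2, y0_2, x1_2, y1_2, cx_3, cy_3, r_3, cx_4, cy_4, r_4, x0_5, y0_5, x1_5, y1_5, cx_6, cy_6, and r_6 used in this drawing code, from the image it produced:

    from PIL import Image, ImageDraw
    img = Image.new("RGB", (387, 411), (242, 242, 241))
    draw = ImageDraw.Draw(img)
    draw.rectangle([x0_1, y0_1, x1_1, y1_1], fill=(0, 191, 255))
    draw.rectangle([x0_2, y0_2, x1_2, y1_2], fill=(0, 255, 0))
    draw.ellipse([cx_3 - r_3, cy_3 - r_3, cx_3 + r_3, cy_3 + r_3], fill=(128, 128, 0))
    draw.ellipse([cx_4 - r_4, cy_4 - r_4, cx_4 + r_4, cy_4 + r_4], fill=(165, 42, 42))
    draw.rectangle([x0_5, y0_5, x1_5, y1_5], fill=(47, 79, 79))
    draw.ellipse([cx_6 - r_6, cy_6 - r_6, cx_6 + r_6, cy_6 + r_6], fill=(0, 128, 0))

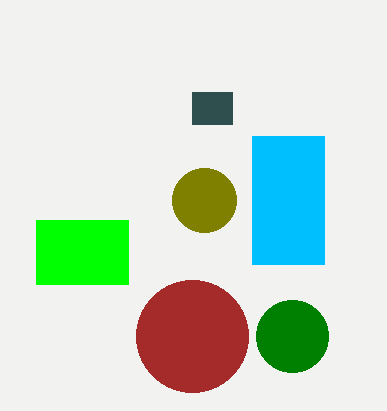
x0_1 = 252, y0_1 = 136, x1_1 = 324, y1_1 = 264, x0_2 = 36, y0_2 = 220, x1_2 = 128, y1_2 = 284, cx_3 = 204, cy_3 = 200, r_3 = 32, cx_4 = 192, cy_4 = 336, r_4 = 56, x0_5 = 192, y0_5 = 92, x1_5 = 232, y1_5 = 124, cx_6 = 292, cy_6 = 336, r_6 = 36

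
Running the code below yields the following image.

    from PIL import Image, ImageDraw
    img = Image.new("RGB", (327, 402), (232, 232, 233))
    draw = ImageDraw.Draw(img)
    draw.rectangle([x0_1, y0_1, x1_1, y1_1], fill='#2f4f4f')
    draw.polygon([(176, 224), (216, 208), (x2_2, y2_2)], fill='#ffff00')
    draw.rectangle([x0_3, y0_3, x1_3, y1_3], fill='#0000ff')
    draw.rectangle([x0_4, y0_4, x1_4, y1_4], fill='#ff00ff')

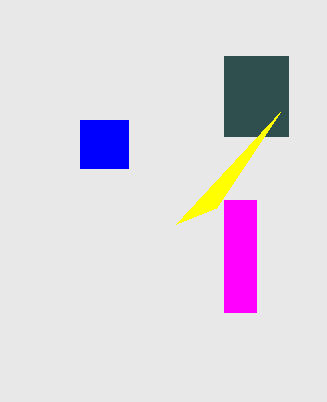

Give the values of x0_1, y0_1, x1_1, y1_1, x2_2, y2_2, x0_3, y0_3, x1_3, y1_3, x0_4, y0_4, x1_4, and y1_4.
x0_1 = 224, y0_1 = 56, x1_1 = 288, y1_1 = 136, x2_2 = 280, y2_2 = 112, x0_3 = 80, y0_3 = 120, x1_3 = 128, y1_3 = 168, x0_4 = 224, y0_4 = 200, x1_4 = 256, y1_4 = 312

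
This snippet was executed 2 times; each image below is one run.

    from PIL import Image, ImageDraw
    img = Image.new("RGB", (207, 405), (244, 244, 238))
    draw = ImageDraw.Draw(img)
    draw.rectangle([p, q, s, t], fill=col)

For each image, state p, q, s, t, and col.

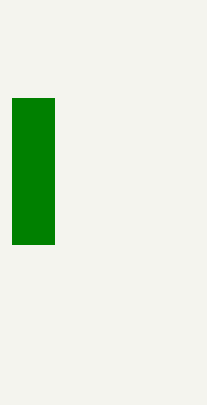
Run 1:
p = 12, q = 98, s = 54, t = 244, col = 'green'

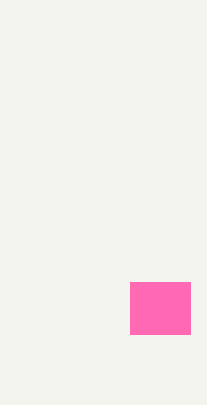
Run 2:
p = 130
q = 282
s = 190
t = 334
col = 'hotpink'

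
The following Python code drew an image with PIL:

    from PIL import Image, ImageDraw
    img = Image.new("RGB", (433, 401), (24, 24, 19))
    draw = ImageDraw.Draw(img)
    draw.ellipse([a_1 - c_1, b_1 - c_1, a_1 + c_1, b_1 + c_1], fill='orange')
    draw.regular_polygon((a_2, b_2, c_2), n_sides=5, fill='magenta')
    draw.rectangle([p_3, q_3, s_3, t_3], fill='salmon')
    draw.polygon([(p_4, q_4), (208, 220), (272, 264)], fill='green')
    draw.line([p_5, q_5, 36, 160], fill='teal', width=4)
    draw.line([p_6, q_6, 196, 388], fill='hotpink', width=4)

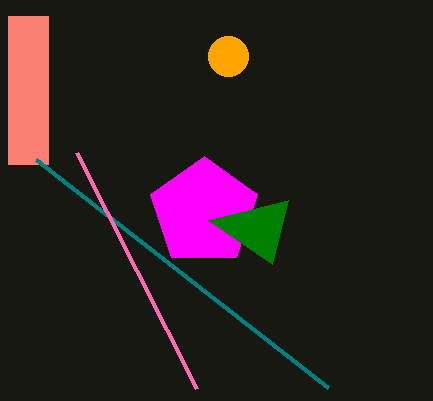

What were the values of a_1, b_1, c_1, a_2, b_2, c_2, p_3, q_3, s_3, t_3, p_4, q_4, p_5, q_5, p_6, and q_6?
a_1 = 228; b_1 = 56; c_1 = 20; a_2 = 204; b_2 = 212; c_2 = 56; p_3 = 8; q_3 = 16; s_3 = 48; t_3 = 164; p_4 = 288; q_4 = 200; p_5 = 328; q_5 = 388; p_6 = 76; q_6 = 152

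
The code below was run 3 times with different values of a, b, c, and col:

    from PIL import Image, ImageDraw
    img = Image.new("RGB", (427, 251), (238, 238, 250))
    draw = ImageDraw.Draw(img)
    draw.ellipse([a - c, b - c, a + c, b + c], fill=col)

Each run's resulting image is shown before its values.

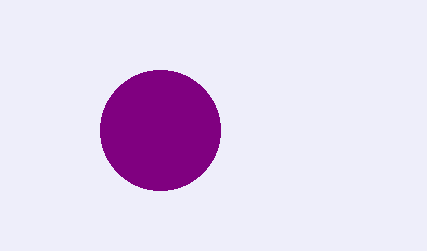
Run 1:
a = 160
b = 130
c = 60
col = 'purple'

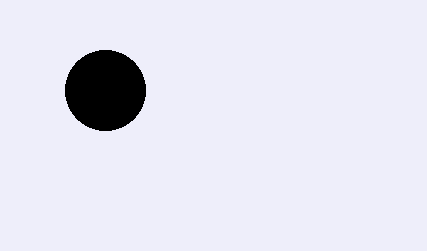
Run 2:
a = 105, b = 90, c = 40, col = 'black'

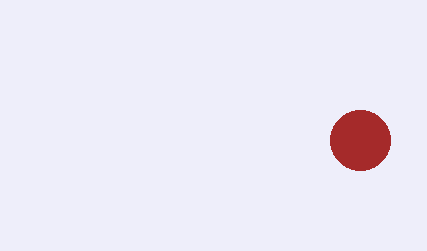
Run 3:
a = 360; b = 140; c = 30; col = 'brown'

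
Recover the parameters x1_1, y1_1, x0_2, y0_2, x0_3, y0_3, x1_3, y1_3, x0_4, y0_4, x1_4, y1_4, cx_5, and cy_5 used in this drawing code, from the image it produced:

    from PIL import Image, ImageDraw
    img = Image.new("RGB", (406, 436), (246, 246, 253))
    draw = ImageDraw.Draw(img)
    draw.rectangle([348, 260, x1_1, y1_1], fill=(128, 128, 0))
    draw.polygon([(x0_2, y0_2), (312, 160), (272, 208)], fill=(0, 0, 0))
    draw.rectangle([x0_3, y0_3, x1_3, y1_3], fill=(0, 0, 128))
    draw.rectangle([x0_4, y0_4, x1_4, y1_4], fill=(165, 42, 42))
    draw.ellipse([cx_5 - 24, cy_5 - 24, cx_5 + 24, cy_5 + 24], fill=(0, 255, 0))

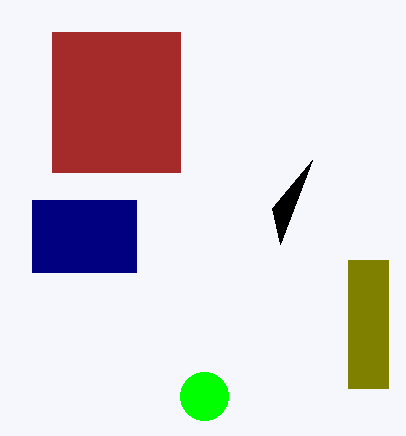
x1_1 = 388; y1_1 = 388; x0_2 = 280; y0_2 = 244; x0_3 = 32; y0_3 = 200; x1_3 = 136; y1_3 = 272; x0_4 = 52; y0_4 = 32; x1_4 = 180; y1_4 = 172; cx_5 = 204; cy_5 = 396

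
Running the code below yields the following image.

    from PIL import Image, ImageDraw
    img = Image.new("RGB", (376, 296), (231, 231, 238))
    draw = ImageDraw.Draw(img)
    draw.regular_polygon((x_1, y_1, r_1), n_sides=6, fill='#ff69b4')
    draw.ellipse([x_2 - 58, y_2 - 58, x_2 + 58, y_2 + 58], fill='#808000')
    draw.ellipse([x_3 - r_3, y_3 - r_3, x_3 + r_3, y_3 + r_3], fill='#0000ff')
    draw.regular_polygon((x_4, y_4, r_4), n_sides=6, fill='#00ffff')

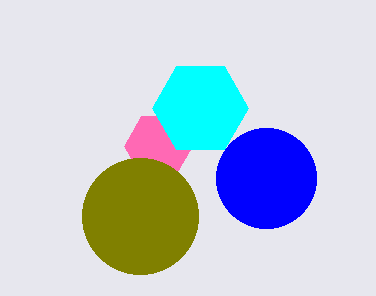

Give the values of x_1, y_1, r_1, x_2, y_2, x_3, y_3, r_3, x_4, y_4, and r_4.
x_1 = 158; y_1 = 146; r_1 = 34; x_2 = 140; y_2 = 216; x_3 = 266; y_3 = 178; r_3 = 50; x_4 = 200; y_4 = 108; r_4 = 48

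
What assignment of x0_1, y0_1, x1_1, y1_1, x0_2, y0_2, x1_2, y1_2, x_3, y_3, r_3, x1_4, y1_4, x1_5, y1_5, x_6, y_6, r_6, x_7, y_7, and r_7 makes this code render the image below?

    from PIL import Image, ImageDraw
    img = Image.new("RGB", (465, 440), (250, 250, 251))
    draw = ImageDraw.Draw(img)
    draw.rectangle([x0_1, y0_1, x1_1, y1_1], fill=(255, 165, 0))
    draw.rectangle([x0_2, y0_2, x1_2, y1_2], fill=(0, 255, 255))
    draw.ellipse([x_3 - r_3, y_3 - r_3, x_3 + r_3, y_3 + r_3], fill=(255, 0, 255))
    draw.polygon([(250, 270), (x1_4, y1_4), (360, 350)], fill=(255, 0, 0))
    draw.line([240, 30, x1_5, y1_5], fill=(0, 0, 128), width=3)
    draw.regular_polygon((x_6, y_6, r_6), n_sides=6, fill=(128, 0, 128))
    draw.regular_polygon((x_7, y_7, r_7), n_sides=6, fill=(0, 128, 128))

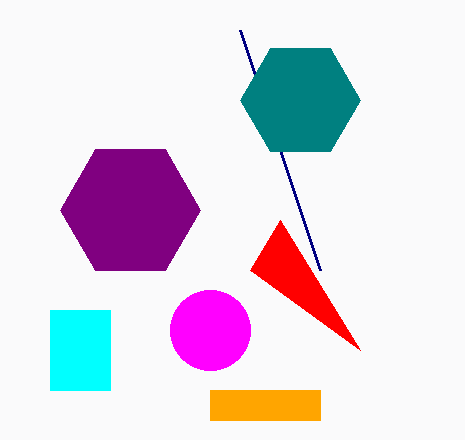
x0_1 = 210, y0_1 = 390, x1_1 = 320, y1_1 = 420, x0_2 = 50, y0_2 = 310, x1_2 = 110, y1_2 = 390, x_3 = 210, y_3 = 330, r_3 = 40, x1_4 = 280, y1_4 = 220, x1_5 = 320, y1_5 = 270, x_6 = 130, y_6 = 210, r_6 = 70, x_7 = 300, y_7 = 100, r_7 = 60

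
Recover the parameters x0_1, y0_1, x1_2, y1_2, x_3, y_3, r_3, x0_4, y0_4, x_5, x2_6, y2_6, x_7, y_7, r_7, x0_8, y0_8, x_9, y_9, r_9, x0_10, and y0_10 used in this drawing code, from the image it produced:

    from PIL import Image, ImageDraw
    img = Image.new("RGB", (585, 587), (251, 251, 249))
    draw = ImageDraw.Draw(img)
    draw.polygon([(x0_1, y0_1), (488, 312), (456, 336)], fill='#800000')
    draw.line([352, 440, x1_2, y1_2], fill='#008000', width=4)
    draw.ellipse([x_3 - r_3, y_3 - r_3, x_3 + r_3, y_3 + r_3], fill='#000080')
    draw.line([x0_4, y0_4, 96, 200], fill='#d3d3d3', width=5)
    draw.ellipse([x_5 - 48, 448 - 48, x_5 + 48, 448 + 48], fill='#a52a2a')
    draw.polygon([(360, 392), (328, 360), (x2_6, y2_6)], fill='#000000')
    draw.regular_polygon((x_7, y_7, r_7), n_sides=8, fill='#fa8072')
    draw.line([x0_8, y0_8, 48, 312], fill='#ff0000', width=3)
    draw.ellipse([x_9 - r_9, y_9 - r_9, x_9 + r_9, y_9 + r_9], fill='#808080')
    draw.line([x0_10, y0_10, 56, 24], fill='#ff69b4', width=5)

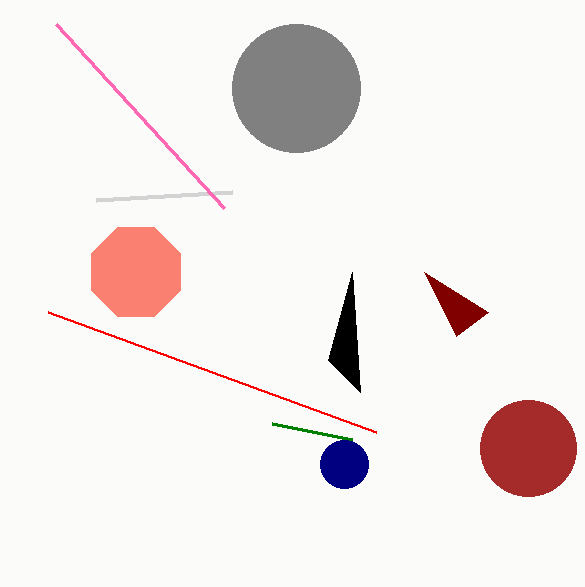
x0_1 = 424
y0_1 = 272
x1_2 = 272
y1_2 = 424
x_3 = 344
y_3 = 464
r_3 = 24
x0_4 = 232
y0_4 = 192
x_5 = 528
x2_6 = 352
y2_6 = 272
x_7 = 136
y_7 = 272
r_7 = 48
x0_8 = 376
y0_8 = 432
x_9 = 296
y_9 = 88
r_9 = 64
x0_10 = 224
y0_10 = 208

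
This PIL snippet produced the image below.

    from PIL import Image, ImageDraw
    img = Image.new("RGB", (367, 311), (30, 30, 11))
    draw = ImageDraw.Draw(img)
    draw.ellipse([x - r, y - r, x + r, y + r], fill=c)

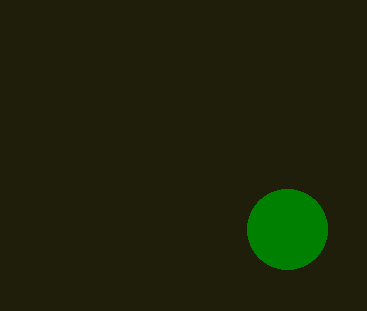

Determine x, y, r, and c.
x = 287, y = 229, r = 40, c = 'green'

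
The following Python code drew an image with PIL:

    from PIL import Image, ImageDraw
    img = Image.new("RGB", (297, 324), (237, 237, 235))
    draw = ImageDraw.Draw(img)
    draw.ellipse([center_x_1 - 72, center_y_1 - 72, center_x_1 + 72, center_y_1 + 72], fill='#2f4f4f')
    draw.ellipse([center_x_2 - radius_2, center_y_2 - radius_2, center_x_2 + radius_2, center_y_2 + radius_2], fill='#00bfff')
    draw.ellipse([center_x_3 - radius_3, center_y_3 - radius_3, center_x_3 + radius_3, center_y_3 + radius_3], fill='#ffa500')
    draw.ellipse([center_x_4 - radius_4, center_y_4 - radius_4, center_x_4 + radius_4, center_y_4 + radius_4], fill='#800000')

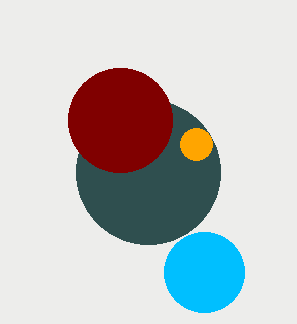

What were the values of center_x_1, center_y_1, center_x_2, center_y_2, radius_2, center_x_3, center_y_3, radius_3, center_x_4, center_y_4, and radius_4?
center_x_1 = 148; center_y_1 = 172; center_x_2 = 204; center_y_2 = 272; radius_2 = 40; center_x_3 = 196; center_y_3 = 144; radius_3 = 16; center_x_4 = 120; center_y_4 = 120; radius_4 = 52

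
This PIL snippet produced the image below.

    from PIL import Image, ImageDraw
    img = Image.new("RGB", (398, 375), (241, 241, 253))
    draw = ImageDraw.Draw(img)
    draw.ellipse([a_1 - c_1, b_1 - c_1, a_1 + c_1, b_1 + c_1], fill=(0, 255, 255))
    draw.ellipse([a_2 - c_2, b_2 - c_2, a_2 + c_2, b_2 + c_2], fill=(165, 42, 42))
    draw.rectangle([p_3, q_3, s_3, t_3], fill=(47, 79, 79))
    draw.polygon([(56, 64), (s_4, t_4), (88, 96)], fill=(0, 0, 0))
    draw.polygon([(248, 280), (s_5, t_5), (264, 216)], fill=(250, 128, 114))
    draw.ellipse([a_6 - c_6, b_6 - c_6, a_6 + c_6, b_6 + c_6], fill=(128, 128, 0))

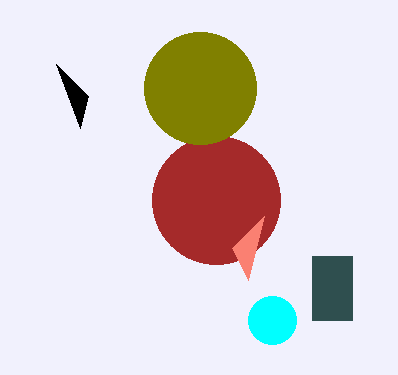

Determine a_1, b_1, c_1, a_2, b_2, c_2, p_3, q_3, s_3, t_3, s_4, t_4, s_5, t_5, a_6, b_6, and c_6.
a_1 = 272; b_1 = 320; c_1 = 24; a_2 = 216; b_2 = 200; c_2 = 64; p_3 = 312; q_3 = 256; s_3 = 352; t_3 = 320; s_4 = 80; t_4 = 128; s_5 = 232; t_5 = 248; a_6 = 200; b_6 = 88; c_6 = 56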